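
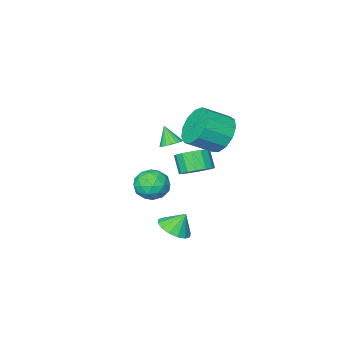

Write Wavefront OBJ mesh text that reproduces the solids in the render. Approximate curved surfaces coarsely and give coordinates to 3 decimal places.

v -1.488 0.964 0.908
v -0.781 0.56 0.748
v -0.945 -0.068 1.612
v -1.652 0.336 1.772
v -0.668 0.885 1.006
v -0.831 0.257 1.869
v -0.774 1.231 1.238
v -0.938 0.602 2.101
v -1.072 1.505 1.381
v -1.236 0.877 2.244
v -1.482 1.635 1.398
v -1.645 1.006 2.261
v -1.893 1.584 1.283
v -2.056 0.956 2.146
v -2.195 1.368 1.068
v -2.359 0.74 1.932
v -2.309 1.043 0.811
v -2.472 0.415 1.674
v -2.202 0.698 0.579
v -2.366 0.069 1.442
v -1.904 0.423 0.436
v -2.068 -0.205 1.299
v -1.495 0.294 0.419
v -1.658 -0.335 1.282
v -1.084 0.344 0.534
v -1.247 -0.284 1.397
v 0.48 1.597 0.64
v 1.233 1.386 0.207
v 0.867 0.734 1.733
v 1.62 0.523 1.3
v 1.508 1.348 1.626
v 1.268 1.881 0.95
v 0.832 0.239 0.99
v 0.592 0.772 0.314
v 1.45 0.547 0.423
v 1.868 1.232 0.816
v 0.232 0.888 1.124
v 0.65 1.573 1.517
v 0.822 1.568 0.327
v 1.278 0.552 1.613
v 1.212 1.037 1.804
v 1.654 0.913 1.55
v 0.843 1.858 0.764
v 1.286 1.735 0.51
v 1.448 1.712 1.344
v 0.814 0.385 1.43
v 1.257 0.262 1.176
v 0.446 1.207 0.39
v 0.888 1.083 0.136
v 0.652 0.408 0.596
v 1.393 0.95 0.2
v 1.62 0.443 0.843
v 1.157 0.276 0.66
v 1.016 0.589 0.263
v 1.638 1.353 0.431
v 1.866 0.845 1.074
v 1.8 1.33 1.265
v 1.659 1.644 0.868
v 1.766 0.86 0.558
v 0.234 1.275 0.866
v 0.462 0.767 1.509
v 0.441 0.476 1.072
v 0.3 0.79 0.675
v 0.48 1.677 1.097
v 0.707 1.17 1.74
v 1.084 1.531 1.677
v 0.943 1.844 1.28
v 0.334 1.26 1.382
v -1.337 -0.845 1.875
v -0.762 -0.772 1.912
v -1.323 -1.415 2.805
v -0.854 -0.567 2.039
v -1.042 -0.417 2.134
v -1.288 -0.352 2.177
v -1.543 -0.384 2.161
v -1.758 -0.508 2.088
v -1.889 -0.698 1.973
v -1.911 -0.918 1.839
v -1.819 -1.123 1.712
v -1.631 -1.273 1.617
v -1.385 -1.338 1.574
v -1.13 -1.306 1.59
v -0.915 -1.182 1.663
v -0.784 -0.992 1.778
v -2.233 1.848 3.501
v -1.641 1.887 2.598
v -0.455 1.432 3.357
v -1.047 1.392 4.259
v -1.596 2.436 2.857
v -0.409 1.981 3.616
v -1.753 2.798 3.32
v -0.567 2.343 4.079
v -2.063 2.858 3.84
v -0.876 2.403 4.599
v -2.426 2.598 4.253
v -1.24 2.143 5.012
v -2.729 2.099 4.426
v -1.543 1.644 5.185
v -2.874 1.521 4.306
v -1.688 1.066 5.065
v -2.816 1.046 3.93
v -1.629 0.591 4.689
v -2.572 0.826 3.418
v -1.386 0.37 4.177
v -2.221 0.93 2.932
v -1.035 0.475 3.69
v -1.874 1.325 2.626
v -0.688 0.87 3.385
v 0.226 1.616 -1.932
v 0.888 2.144 -1.731
v -0.246 1.864 -1.028
v 0.596 2.403 -1.955
v 0.205 2.452 -2.173
v -0.181 2.276 -2.326
v -0.457 1.924 -2.374
v -0.551 1.489 -2.303
v -0.436 1.088 -2.133
v -0.144 0.829 -1.909
v 0.248 0.78 -1.691
v 0.633 0.955 -1.538
v 0.91 1.308 -1.491
v 1.003 1.743 -1.561
f 2 1 5
f 2 5 3
f 3 5 6
f 3 6 4
f 5 1 7
f 5 7 6
f 6 7 8
f 6 8 4
f 7 1 9
f 7 9 8
f 8 9 10
f 8 10 4
f 9 1 11
f 9 11 10
f 10 11 12
f 10 12 4
f 11 1 13
f 11 13 12
f 12 13 14
f 12 14 4
f 13 1 15
f 13 15 14
f 14 15 16
f 14 16 4
f 15 1 17
f 15 17 16
f 16 17 18
f 16 18 4
f 17 1 19
f 17 19 18
f 18 19 20
f 18 20 4
f 19 1 21
f 19 21 20
f 20 21 22
f 20 22 4
f 21 1 23
f 21 23 22
f 22 23 24
f 22 24 4
f 23 1 25
f 23 25 24
f 24 25 26
f 24 26 4
f 25 1 2
f 25 2 26
f 26 2 3
f 26 3 4
f 27 64 43
f 64 38 67
f 43 67 32
f 64 67 43
f 27 43 39
f 43 32 44
f 39 44 28
f 43 44 39
f 27 39 48
f 39 28 49
f 48 49 34
f 39 49 48
f 27 48 60
f 48 34 63
f 60 63 37
f 48 63 60
f 27 60 64
f 60 37 68
f 64 68 38
f 60 68 64
f 28 44 55
f 44 32 58
f 55 58 36
f 44 58 55
f 32 67 45
f 67 38 66
f 45 66 31
f 67 66 45
f 38 68 65
f 68 37 61
f 65 61 29
f 68 61 65
f 37 63 62
f 63 34 50
f 62 50 33
f 63 50 62
f 34 49 54
f 49 28 51
f 54 51 35
f 49 51 54
f 30 56 42
f 56 36 57
f 42 57 31
f 56 57 42
f 30 42 40
f 42 31 41
f 40 41 29
f 42 41 40
f 30 40 47
f 40 29 46
f 47 46 33
f 40 46 47
f 30 47 52
f 47 33 53
f 52 53 35
f 47 53 52
f 30 52 56
f 52 35 59
f 56 59 36
f 52 59 56
f 31 57 45
f 57 36 58
f 45 58 32
f 57 58 45
f 29 41 65
f 41 31 66
f 65 66 38
f 41 66 65
f 33 46 62
f 46 29 61
f 62 61 37
f 46 61 62
f 35 53 54
f 53 33 50
f 54 50 34
f 53 50 54
f 36 59 55
f 59 35 51
f 55 51 28
f 59 51 55
f 70 69 72
f 70 72 71
f 72 69 73
f 72 73 71
f 73 69 74
f 73 74 71
f 74 69 75
f 74 75 71
f 75 69 76
f 75 76 71
f 76 69 77
f 76 77 71
f 77 69 78
f 77 78 71
f 78 69 79
f 78 79 71
f 79 69 80
f 79 80 71
f 80 69 81
f 80 81 71
f 81 69 82
f 81 82 71
f 82 69 83
f 82 83 71
f 83 69 84
f 83 84 71
f 84 69 70
f 84 70 71
f 86 85 89
f 86 89 87
f 87 89 90
f 87 90 88
f 89 85 91
f 89 91 90
f 90 91 92
f 90 92 88
f 91 85 93
f 91 93 92
f 92 93 94
f 92 94 88
f 93 85 95
f 93 95 94
f 94 95 96
f 94 96 88
f 95 85 97
f 95 97 96
f 96 97 98
f 96 98 88
f 97 85 99
f 97 99 98
f 98 99 100
f 98 100 88
f 99 85 101
f 99 101 100
f 100 101 102
f 100 102 88
f 101 85 103
f 101 103 102
f 102 103 104
f 102 104 88
f 103 85 105
f 103 105 104
f 104 105 106
f 104 106 88
f 105 85 107
f 105 107 106
f 106 107 108
f 106 108 88
f 107 85 86
f 107 86 108
f 108 86 87
f 108 87 88
f 110 109 112
f 110 112 111
f 112 109 113
f 112 113 111
f 113 109 114
f 113 114 111
f 114 109 115
f 114 115 111
f 115 109 116
f 115 116 111
f 116 109 117
f 116 117 111
f 117 109 118
f 117 118 111
f 118 109 119
f 118 119 111
f 119 109 120
f 119 120 111
f 120 109 121
f 120 121 111
f 121 109 122
f 121 122 111
f 122 109 110
f 122 110 111



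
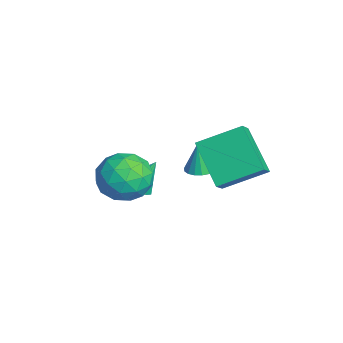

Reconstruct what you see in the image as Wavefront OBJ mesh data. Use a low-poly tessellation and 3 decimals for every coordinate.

v -3.398 0.734 -3.905
v -2.771 0.982 -3.992
v -3.542 1.506 -2.735
v -3.04 1.235 -4.192
v -3.446 1.297 -4.283
v -3.833 1.144 -4.229
v -4.054 0.834 -4.052
v -4.025 0.485 -3.818
v -3.756 0.232 -3.618
v -3.351 0.17 -3.527
v -2.963 0.324 -3.581
v -2.742 0.634 -3.759
v -1.248 2.817 -0.372
v -0.698 2.493 0.158
v -1.075 4.489 0.469
v -0.525 4.166 1
v 0.305 3.314 -1.68
v 0.855 2.991 -1.149
v 0.478 4.987 -0.838
v 1.028 4.663 -0.308
v -2.48 3.04 -2.508
v -1.934 2.688 -2.481
v -2.62 2.92 -1.232
v -1.838 2.959 -2.445
v -1.869 3.245 -2.422
v -2.021 3.491 -2.416
v -2.265 3.648 -2.428
v -2.55 3.684 -2.456
v -2.822 3.592 -2.494
v -3.026 3.391 -2.536
v -3.122 3.12 -2.571
v -3.09 2.834 -2.595
v -2.938 2.588 -2.601
v -2.695 2.432 -2.589
v -2.409 2.395 -2.561
v -2.138 2.487 -2.522
v -1.657 0.216 -1.235
v -0.826 0.809 -0.738
v -0.414 -0.949 -1.922
v 0.417 -0.356 -1.425
v -0.311 -0.954 -0.791
v -1.08 -0.233 -0.366
v -0.16 0.093 -2.294
v -0.929 0.814 -1.869
v 0.099 0.733 -1.392
v 0.006 0.086 -0.464
v -1.246 -0.226 -2.196
v -1.339 -0.873 -1.268
v -1.351 0.615 -0.926
v 0.111 -0.755 -1.734
v -0.318 -1.106 -1.361
v 0.171 -0.758 -1.069
v -1.5 0.002 -0.708
v -1.011 0.351 -0.416
v -0.709 -0.685 -0.447
v -0.229 -0.491 -2.244
v 0.26 -0.142 -1.952
v -1.411 0.618 -1.591
v -0.922 0.966 -1.299
v -0.531 0.545 -2.213
v -0.318 0.919 -1.019
v 0.412 0.234 -1.422
v 0.073 0.498 -1.933
v -0.379 0.922 -1.683
v -0.373 0.539 -0.473
v 0.357 -0.146 -0.877
v -0.071 -0.497 -0.504
v -0.522 -0.074 -0.254
v 0.17 0.494 -0.857
v -1.597 0.006 -1.783
v -0.867 -0.679 -2.187
v -0.718 -0.066 -2.406
v -1.169 0.357 -2.156
v -1.652 -0.374 -1.238
v -0.922 -1.059 -1.641
v -0.861 -1.062 -0.977
v -1.313 -0.638 -0.727
v -1.41 -0.634 -1.803
f 2 1 4
f 2 4 3
f 4 1 5
f 4 5 3
f 5 1 6
f 5 6 3
f 6 1 7
f 6 7 3
f 7 1 8
f 7 8 3
f 8 1 9
f 8 9 3
f 9 1 10
f 9 10 3
f 10 1 11
f 10 11 3
f 11 1 12
f 11 12 3
f 12 1 2
f 12 2 3
f 14 16 13
f 17 14 13
f 13 16 15
f 15 17 13
f 14 20 16
f 18 14 17
f 18 20 14
f 16 20 15
f 19 17 15
f 15 20 19
f 19 18 17
f 20 18 19
f 22 21 24
f 22 24 23
f 24 21 25
f 24 25 23
f 25 21 26
f 25 26 23
f 26 21 27
f 26 27 23
f 27 21 28
f 27 28 23
f 28 21 29
f 28 29 23
f 29 21 30
f 29 30 23
f 30 21 31
f 30 31 23
f 31 21 32
f 31 32 23
f 32 21 33
f 32 33 23
f 33 21 34
f 33 34 23
f 34 21 35
f 34 35 23
f 35 21 36
f 35 36 23
f 36 21 22
f 36 22 23
f 37 74 53
f 74 48 77
f 53 77 42
f 74 77 53
f 37 53 49
f 53 42 54
f 49 54 38
f 53 54 49
f 37 49 58
f 49 38 59
f 58 59 44
f 49 59 58
f 37 58 70
f 58 44 73
f 70 73 47
f 58 73 70
f 37 70 74
f 70 47 78
f 74 78 48
f 70 78 74
f 38 54 65
f 54 42 68
f 65 68 46
f 54 68 65
f 42 77 55
f 77 48 76
f 55 76 41
f 77 76 55
f 48 78 75
f 78 47 71
f 75 71 39
f 78 71 75
f 47 73 72
f 73 44 60
f 72 60 43
f 73 60 72
f 44 59 64
f 59 38 61
f 64 61 45
f 59 61 64
f 40 66 52
f 66 46 67
f 52 67 41
f 66 67 52
f 40 52 50
f 52 41 51
f 50 51 39
f 52 51 50
f 40 50 57
f 50 39 56
f 57 56 43
f 50 56 57
f 40 57 62
f 57 43 63
f 62 63 45
f 57 63 62
f 40 62 66
f 62 45 69
f 66 69 46
f 62 69 66
f 41 67 55
f 67 46 68
f 55 68 42
f 67 68 55
f 39 51 75
f 51 41 76
f 75 76 48
f 51 76 75
f 43 56 72
f 56 39 71
f 72 71 47
f 56 71 72
f 45 63 64
f 63 43 60
f 64 60 44
f 63 60 64
f 46 69 65
f 69 45 61
f 65 61 38
f 69 61 65



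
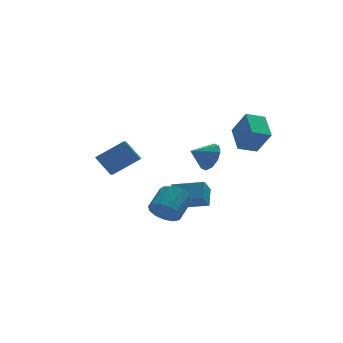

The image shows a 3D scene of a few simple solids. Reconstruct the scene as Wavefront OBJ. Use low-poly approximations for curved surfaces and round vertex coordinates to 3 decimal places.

v -4.99 -0.571 1.206
v -3.25 -0.579 2.327
v -4.586 0.62 0.589
v -2.847 0.611 1.711
v -4.273 -1.391 0.089
v -2.534 -1.4 1.211
v -3.87 -0.201 -0.527
v -2.13 -0.209 0.594
v 0.063 1.523 -4.114
v 0.454 2.622 -3.287
v 0.604 2.058 -5.08
v 0.995 3.157 -4.253
v 1.885 0.523 -3.647
v 2.276 1.622 -2.82
v 2.426 1.058 -4.613
v 2.817 2.157 -3.786
v 2.559 1.432 -0.609
v 2.984 1.991 0.224
v 1.301 1.348 0.089
v 2.715 2.433 -0.207
v 2.386 2.492 -0.793
v 2.124 2.146 -1.307
v 2.027 1.527 -1.555
v 2.133 0.872 -1.442
v 2.402 0.43 -1.01
v 2.731 0.371 -0.425
v 2.993 0.717 0.09
v 3.09 1.336 0.338
v -0.783 -0.414 -4.033
v -0.231 -1.233 -3.596
v 0.774 -0.125 -2.789
v 0.223 0.694 -3.227
v 0.046 -1.101 -4.122
v 1.051 0.007 -3.315
v 0.059 -0.751 -4.619
v 1.065 0.357 -3.813
v -0.194 -0.294 -4.931
v 0.811 0.814 -4.124
v -0.635 0.125 -4.958
v 0.371 1.233 -4.151
v -1.122 0.373 -4.691
v -0.117 1.481 -3.884
v -1.502 0.371 -4.215
v -0.496 1.479 -3.408
v -1.653 0.12 -3.682
v -0.648 1.228 -2.875
v -1.528 -0.301 -3.26
v -0.523 0.808 -2.453
v -1.166 -0.757 -3.084
v -0.161 0.351 -2.277
v -0.683 -1.105 -3.209
v 0.322 0.003 -2.402
v 3.02 -2.742 1.944
v 3.64 -3.511 3.543
v 3.146 -1.069 2.7
v 3.766 -1.838 4.299
v 4.234 -2.642 1.521
v 4.854 -3.411 3.12
v 4.36 -0.969 2.277
v 4.98 -1.738 3.876
f 2 4 1
f 5 2 1
f 1 4 3
f 3 5 1
f 2 8 4
f 6 2 5
f 6 8 2
f 4 8 3
f 7 5 3
f 3 8 7
f 7 6 5
f 8 6 7
f 10 12 9
f 13 10 9
f 9 12 11
f 11 13 9
f 10 16 12
f 14 10 13
f 14 16 10
f 12 16 11
f 15 13 11
f 11 16 15
f 15 14 13
f 16 14 15
f 18 17 20
f 18 20 19
f 20 17 21
f 20 21 19
f 21 17 22
f 21 22 19
f 22 17 23
f 22 23 19
f 23 17 24
f 23 24 19
f 24 17 25
f 24 25 19
f 25 17 26
f 25 26 19
f 26 17 27
f 26 27 19
f 27 17 28
f 27 28 19
f 28 17 18
f 28 18 19
f 30 29 33
f 30 33 31
f 31 33 34
f 31 34 32
f 33 29 35
f 33 35 34
f 34 35 36
f 34 36 32
f 35 29 37
f 35 37 36
f 36 37 38
f 36 38 32
f 37 29 39
f 37 39 38
f 38 39 40
f 38 40 32
f 39 29 41
f 39 41 40
f 40 41 42
f 40 42 32
f 41 29 43
f 41 43 42
f 42 43 44
f 42 44 32
f 43 29 45
f 43 45 44
f 44 45 46
f 44 46 32
f 45 29 47
f 45 47 46
f 46 47 48
f 46 48 32
f 47 29 49
f 47 49 48
f 48 49 50
f 48 50 32
f 49 29 51
f 49 51 50
f 50 51 52
f 50 52 32
f 51 29 30
f 51 30 52
f 52 30 31
f 52 31 32
f 54 56 53
f 57 54 53
f 53 56 55
f 55 57 53
f 54 60 56
f 58 54 57
f 58 60 54
f 56 60 55
f 59 57 55
f 55 60 59
f 59 58 57
f 60 58 59



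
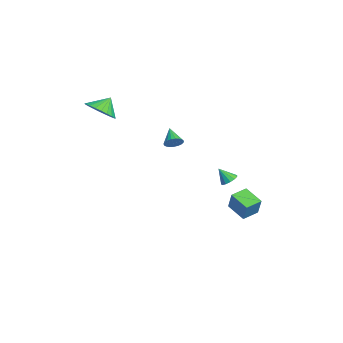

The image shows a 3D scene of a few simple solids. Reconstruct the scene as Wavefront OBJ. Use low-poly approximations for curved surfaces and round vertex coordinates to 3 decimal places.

v -0.028 2.841 -4.074
v 0.545 2.921 -2.821
v -0.562 3.821 -3.892
v 0.012 3.901 -2.64
v 1.068 3.539 -4.62
v 1.642 3.619 -3.368
v 0.535 4.519 -4.439
v 1.108 4.599 -3.186
v -1.463 -0.197 0.79
v -1.177 0.096 1.243
v -2.517 -0.283 1.51
v -1.281 0.288 1.113
v -1.417 0.395 0.927
v -1.56 0.401 0.718
v -1.687 0.303 0.521
v -1.774 0.118 0.371
v -1.808 -0.121 0.293
v -1.782 -0.373 0.301
v -1.701 -0.595 0.393
v -1.579 -0.748 0.554
v -1.436 -0.806 0.756
v -1.298 -0.758 0.964
v -1.189 -0.614 1.141
v -1.127 -0.397 1.258
v -1.123 -0.146 1.294
v 4.087 2.097 0.326
v 4.358 1.66 0.105
v 3.833 1.523 1.154
v 4.569 1.817 0.279
v 4.628 2.063 0.467
v 4.515 2.32 0.611
v 4.266 2.506 0.664
v 3.96 2.563 0.61
v 3.695 2.472 0.465
v 3.554 2.262 0.276
v 3.583 2 0.103
v 3.771 1.768 0.001
v 4.06 1.642 0.001
v -3.539 -4.301 2.77
v -3.057 -4.956 3.496
v -3.941 -3.599 3.67
v -2.746 -4.676 3.418
v -2.556 -4.34 3.24
v -2.515 -3.997 2.992
v -2.63 -3.701 2.709
v -2.884 -3.496 2.436
v -3.237 -3.413 2.214
v -3.636 -3.466 2.076
v -4.02 -3.646 2.044
v -4.331 -3.925 2.123
v -4.521 -4.262 2.3
v -4.562 -4.604 2.548
v -4.447 -4.901 2.831
v -4.193 -5.106 3.104
v -3.84 -5.188 3.327
v -3.441 -5.135 3.464
f 2 4 1
f 5 2 1
f 1 4 3
f 3 5 1
f 2 8 4
f 6 2 5
f 6 8 2
f 4 8 3
f 7 5 3
f 3 8 7
f 7 6 5
f 8 6 7
f 10 9 12
f 10 12 11
f 12 9 13
f 12 13 11
f 13 9 14
f 13 14 11
f 14 9 15
f 14 15 11
f 15 9 16
f 15 16 11
f 16 9 17
f 16 17 11
f 17 9 18
f 17 18 11
f 18 9 19
f 18 19 11
f 19 9 20
f 19 20 11
f 20 9 21
f 20 21 11
f 21 9 22
f 21 22 11
f 22 9 23
f 22 23 11
f 23 9 24
f 23 24 11
f 24 9 25
f 24 25 11
f 25 9 10
f 25 10 11
f 27 26 29
f 27 29 28
f 29 26 30
f 29 30 28
f 30 26 31
f 30 31 28
f 31 26 32
f 31 32 28
f 32 26 33
f 32 33 28
f 33 26 34
f 33 34 28
f 34 26 35
f 34 35 28
f 35 26 36
f 35 36 28
f 36 26 37
f 36 37 28
f 37 26 38
f 37 38 28
f 38 26 27
f 38 27 28
f 40 39 42
f 40 42 41
f 42 39 43
f 42 43 41
f 43 39 44
f 43 44 41
f 44 39 45
f 44 45 41
f 45 39 46
f 45 46 41
f 46 39 47
f 46 47 41
f 47 39 48
f 47 48 41
f 48 39 49
f 48 49 41
f 49 39 50
f 49 50 41
f 50 39 51
f 50 51 41
f 51 39 52
f 51 52 41
f 52 39 53
f 52 53 41
f 53 39 54
f 53 54 41
f 54 39 55
f 54 55 41
f 55 39 56
f 55 56 41
f 56 39 40
f 56 40 41



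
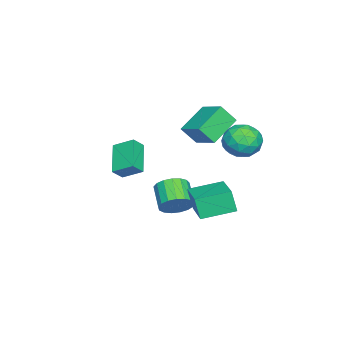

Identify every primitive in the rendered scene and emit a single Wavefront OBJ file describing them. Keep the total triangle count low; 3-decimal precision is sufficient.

v -3.275 -4.584 -0.079
v -2.686 -4.971 0.602
v -3.265 -3.328 0.625
v -2.676 -3.715 1.307
v -1.564 -3.965 -1.207
v -0.975 -4.352 -0.525
v -1.554 -2.709 -0.502
v -0.965 -3.096 0.179
v 0.846 3.108 -0.311
v 0.727 2.739 1.044
v 2.686 4.167 0.138
v 2.568 3.797 1.493
v 1.892 1.443 -0.673
v 1.774 1.073 0.682
v 3.733 2.501 -0.224
v 3.614 2.132 1.131
v -3.212 3.433 1.802
v -2.567 2.454 2.207
v -4.793 2.246 1.453
v -4.148 1.267 1.858
v -4.5 2.151 2.655
v -3.523 2.884 2.87
v -3.837 1.816 0.79
v -2.86 2.549 1.005
v -2.953 1.454 1.582
v -3.363 1.662 2.734
v -3.997 3.038 0.926
v -4.407 3.246 2.078
v -2.751 3.048 2.035
v -4.609 1.652 1.625
v -4.816 2.172 2.093
v -4.437 1.596 2.331
v -3.313 3.301 2.425
v -2.933 2.725 2.663
v -4.07 2.547 2.926
v -4.427 1.975 0.997
v -4.047 1.399 1.235
v -2.923 3.104 1.329
v -2.544 2.528 1.567
v -3.29 2.153 0.734
v -2.598 1.885 1.906
v -3.528 1.187 1.701
v -3.345 1.509 1.073
v -2.771 1.941 1.199
v -2.839 2.006 2.583
v -3.769 1.309 2.378
v -3.976 1.828 2.846
v -3.401 2.259 2.973
v -3.066 1.419 2.216
v -3.591 3.391 1.282
v -4.521 2.694 1.077
v -3.959 2.441 0.687
v -3.384 2.872 0.814
v -3.832 3.513 1.959
v -4.762 2.815 1.754
v -4.589 2.759 2.461
v -4.015 3.191 2.587
v -4.294 3.281 1.444
v -3.655 0.939 3.209
v -3.33 0.145 4.29
v -2.7 2.32 3.938
v -2.376 1.526 5.018
v -1.924 0.274 2.202
v -1.6 -0.52 3.282
v -0.97 1.655 2.93
v -0.645 0.861 4.011
v -0.823 -0.487 -2.419
v -0.272 -1.344 -2.378
v -1.466 -2.071 -1.54
v -2.017 -1.213 -1.581
v -0.139 -1.1 -1.977
v -1.333 -1.827 -1.139
v -0.162 -0.716 -1.677
v -1.356 -1.443 -0.839
v -0.337 -0.279 -1.547
v -1.531 -1.006 -0.708
v -0.623 0.11 -1.617
v -1.817 -0.616 -0.778
v -0.955 0.363 -1.87
v -2.149 -0.364 -1.032
v -1.256 0.421 -2.25
v -2.45 -0.306 -1.411
v -1.459 0.271 -2.668
v -2.653 -0.456 -1.829
v -1.516 -0.052 -3.029
v -2.71 -0.779 -2.191
v -1.414 -0.475 -3.251
v -2.608 -1.202 -2.412
v -1.177 -0.901 -3.282
v -2.371 -1.628 -2.443
v -0.858 -1.232 -3.115
v -2.052 -1.958 -2.277
v -0.532 -1.392 -2.789
v -1.726 -2.118 -1.951
f 2 4 1
f 5 2 1
f 1 4 3
f 3 5 1
f 2 8 4
f 6 2 5
f 6 8 2
f 4 8 3
f 7 5 3
f 3 8 7
f 7 6 5
f 8 6 7
f 10 12 9
f 13 10 9
f 9 12 11
f 11 13 9
f 10 16 12
f 14 10 13
f 14 16 10
f 12 16 11
f 15 13 11
f 11 16 15
f 15 14 13
f 16 14 15
f 17 54 33
f 54 28 57
f 33 57 22
f 54 57 33
f 17 33 29
f 33 22 34
f 29 34 18
f 33 34 29
f 17 29 38
f 29 18 39
f 38 39 24
f 29 39 38
f 17 38 50
f 38 24 53
f 50 53 27
f 38 53 50
f 17 50 54
f 50 27 58
f 54 58 28
f 50 58 54
f 18 34 45
f 34 22 48
f 45 48 26
f 34 48 45
f 22 57 35
f 57 28 56
f 35 56 21
f 57 56 35
f 28 58 55
f 58 27 51
f 55 51 19
f 58 51 55
f 27 53 52
f 53 24 40
f 52 40 23
f 53 40 52
f 24 39 44
f 39 18 41
f 44 41 25
f 39 41 44
f 20 46 32
f 46 26 47
f 32 47 21
f 46 47 32
f 20 32 30
f 32 21 31
f 30 31 19
f 32 31 30
f 20 30 37
f 30 19 36
f 37 36 23
f 30 36 37
f 20 37 42
f 37 23 43
f 42 43 25
f 37 43 42
f 20 42 46
f 42 25 49
f 46 49 26
f 42 49 46
f 21 47 35
f 47 26 48
f 35 48 22
f 47 48 35
f 19 31 55
f 31 21 56
f 55 56 28
f 31 56 55
f 23 36 52
f 36 19 51
f 52 51 27
f 36 51 52
f 25 43 44
f 43 23 40
f 44 40 24
f 43 40 44
f 26 49 45
f 49 25 41
f 45 41 18
f 49 41 45
f 60 62 59
f 63 60 59
f 59 62 61
f 61 63 59
f 60 66 62
f 64 60 63
f 64 66 60
f 62 66 61
f 65 63 61
f 61 66 65
f 65 64 63
f 66 64 65
f 68 67 71
f 68 71 69
f 69 71 72
f 69 72 70
f 71 67 73
f 71 73 72
f 72 73 74
f 72 74 70
f 73 67 75
f 73 75 74
f 74 75 76
f 74 76 70
f 75 67 77
f 75 77 76
f 76 77 78
f 76 78 70
f 77 67 79
f 77 79 78
f 78 79 80
f 78 80 70
f 79 67 81
f 79 81 80
f 80 81 82
f 80 82 70
f 81 67 83
f 81 83 82
f 82 83 84
f 82 84 70
f 83 67 85
f 83 85 84
f 84 85 86
f 84 86 70
f 85 67 87
f 85 87 86
f 86 87 88
f 86 88 70
f 87 67 89
f 87 89 88
f 88 89 90
f 88 90 70
f 89 67 91
f 89 91 90
f 90 91 92
f 90 92 70
f 91 67 93
f 91 93 92
f 92 93 94
f 92 94 70
f 93 67 68
f 93 68 94
f 94 68 69
f 94 69 70



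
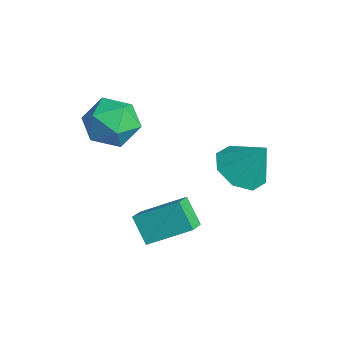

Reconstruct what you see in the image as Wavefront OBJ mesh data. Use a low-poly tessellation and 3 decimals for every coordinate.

v 1.95 2.925 0.435
v 2.673 2.251 0.386
v 2.57 3.495 1.725
v 2.848 2.891 0.019
v 2.497 3.551 -0.104
v 1.826 3.845 0.089
v 1.227 3.6 0.485
v 1.052 2.96 0.851
v 1.403 2.3 0.974
v 2.075 2.006 0.781
v 1.092 -0.528 -1.473
v 1.768 0.815 -0.658
v 0.509 0.025 -1.9
v 1.185 1.368 -1.084
v 1.855 -0.388 -2.336
v 2.531 0.955 -1.52
v 1.272 0.165 -2.762
v 1.948 1.508 -1.947
v -1.821 -0.146 1.555
v -1.012 0.35 1.078
v -0.708 -1.07 2.482
v 0.101 -0.574 2.005
v -0.525 -0.042 2.678
v -1.213 0.529 2.105
v -0.507 -1.249 1.455
v -1.195 -0.678 0.882
v -0.2 -0.332 1.016
v -0.211 0.414 1.772
v -1.509 -1.134 1.788
v -1.52 -0.388 2.544
f 2 1 4
f 2 4 3
f 4 1 5
f 4 5 3
f 5 1 6
f 5 6 3
f 6 1 7
f 6 7 3
f 7 1 8
f 7 8 3
f 8 1 9
f 8 9 3
f 9 1 10
f 9 10 3
f 10 1 2
f 10 2 3
f 12 14 11
f 15 12 11
f 11 14 13
f 13 15 11
f 12 18 14
f 16 12 15
f 16 18 12
f 14 18 13
f 17 15 13
f 13 18 17
f 17 16 15
f 18 16 17
f 19 30 24
f 19 24 20
f 19 20 26
f 19 26 29
f 19 29 30
f 20 24 28
f 24 30 23
f 30 29 21
f 29 26 25
f 26 20 27
f 22 28 23
f 22 23 21
f 22 21 25
f 22 25 27
f 22 27 28
f 23 28 24
f 21 23 30
f 25 21 29
f 27 25 26
f 28 27 20



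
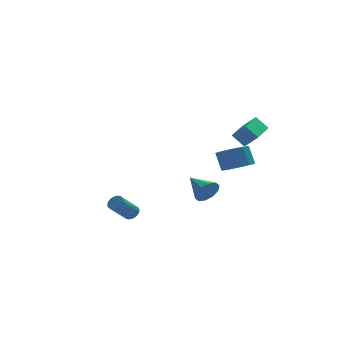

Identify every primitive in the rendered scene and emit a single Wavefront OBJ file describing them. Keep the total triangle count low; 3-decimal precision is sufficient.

v 2.938 2.965 -3.692
v 3.441 2.904 -2.96
v 2.302 4.495 -3.128
v 3.732 3.168 -3.346
v 3.72 3.353 -3.863
v 3.409 3.391 -4.315
v 2.918 3.266 -4.53
v 2.435 3.026 -4.424
v 2.143 2.763 -4.038
v 2.156 2.577 -3.521
v 2.467 2.539 -3.069
v 2.958 2.664 -2.855
v -2.958 -2.578 -1.988
v -2.57 -2.588 -1.643
v -3.573 -3.011 -0.526
v -3.962 -3.002 -0.872
v -2.633 -2.395 -1.626
v -3.636 -2.819 -0.51
v -2.745 -2.231 -1.665
v -3.749 -2.655 -0.549
v -2.89 -2.119 -1.753
v -3.894 -2.543 -0.636
v -3.045 -2.078 -1.877
v -4.049 -2.501 -0.76
v -3.187 -2.112 -2.018
v -4.191 -2.536 -0.901
v -3.294 -2.218 -2.154
v -4.298 -2.641 -1.037
v -3.35 -2.378 -2.265
v -4.354 -2.802 -1.148
v -3.347 -2.569 -2.334
v -4.35 -2.992 -1.217
v -3.284 -2.761 -2.35
v -4.287 -3.185 -1.234
v -3.171 -2.925 -2.311
v -4.175 -3.349 -1.195
v -3.026 -3.037 -2.224
v -4.03 -3.461 -1.107
v -2.871 -3.079 -2.1
v -3.875 -3.502 -0.983
v -2.729 -3.044 -1.959
v -3.733 -3.468 -0.842
v -2.622 -2.939 -1.823
v -3.626 -3.362 -0.706
v -2.566 -2.778 -1.712
v -3.57 -3.202 -0.595
v 4.021 0.372 -0.615
v 4.619 1.102 -0.944
v 4.437 1.759 0.186
v 3.839 1.028 0.515
v 4.144 1.238 -1.099
v 3.963 1.895 0.032
v 3.636 1.142 -1.124
v 3.455 1.798 0.006
v 3.231 0.839 -1.013
v 3.05 1.496 0.117
v 3.038 0.411 -0.796
v 2.857 1.067 0.335
v 3.108 -0.028 -0.53
v 2.927 0.629 0.601
v 3.423 -0.359 -0.286
v 3.241 0.298 0.844
v 3.897 -0.495 -0.132
v 3.716 0.162 0.999
v 4.405 -0.398 -0.106
v 4.224 0.258 1.024
v 4.81 -0.096 -0.217
v 4.629 0.561 0.913
v 5.003 0.333 -0.435
v 4.822 0.989 0.696
v 4.933 0.771 -0.701
v 4.752 1.428 0.43
v 2.702 -2.616 3.302
v 3.36 -2.982 4.063
v 3.871 -0.817 3.158
v 4.528 -1.183 3.919
v 3.292 -3.057 2.581
v 3.949 -3.423 3.342
v 4.46 -1.258 2.437
v 5.118 -1.624 3.198
f 2 1 4
f 2 4 3
f 4 1 5
f 4 5 3
f 5 1 6
f 5 6 3
f 6 1 7
f 6 7 3
f 7 1 8
f 7 8 3
f 8 1 9
f 8 9 3
f 9 1 10
f 9 10 3
f 10 1 11
f 10 11 3
f 11 1 12
f 11 12 3
f 12 1 2
f 12 2 3
f 14 13 17
f 14 17 15
f 15 17 18
f 15 18 16
f 17 13 19
f 17 19 18
f 18 19 20
f 18 20 16
f 19 13 21
f 19 21 20
f 20 21 22
f 20 22 16
f 21 13 23
f 21 23 22
f 22 23 24
f 22 24 16
f 23 13 25
f 23 25 24
f 24 25 26
f 24 26 16
f 25 13 27
f 25 27 26
f 26 27 28
f 26 28 16
f 27 13 29
f 27 29 28
f 28 29 30
f 28 30 16
f 29 13 31
f 29 31 30
f 30 31 32
f 30 32 16
f 31 13 33
f 31 33 32
f 32 33 34
f 32 34 16
f 33 13 35
f 33 35 34
f 34 35 36
f 34 36 16
f 35 13 37
f 35 37 36
f 36 37 38
f 36 38 16
f 37 13 39
f 37 39 38
f 38 39 40
f 38 40 16
f 39 13 41
f 39 41 40
f 40 41 42
f 40 42 16
f 41 13 43
f 41 43 42
f 42 43 44
f 42 44 16
f 43 13 45
f 43 45 44
f 44 45 46
f 44 46 16
f 45 13 14
f 45 14 46
f 46 14 15
f 46 15 16
f 48 47 51
f 48 51 49
f 49 51 52
f 49 52 50
f 51 47 53
f 51 53 52
f 52 53 54
f 52 54 50
f 53 47 55
f 53 55 54
f 54 55 56
f 54 56 50
f 55 47 57
f 55 57 56
f 56 57 58
f 56 58 50
f 57 47 59
f 57 59 58
f 58 59 60
f 58 60 50
f 59 47 61
f 59 61 60
f 60 61 62
f 60 62 50
f 61 47 63
f 61 63 62
f 62 63 64
f 62 64 50
f 63 47 65
f 63 65 64
f 64 65 66
f 64 66 50
f 65 47 67
f 65 67 66
f 66 67 68
f 66 68 50
f 67 47 69
f 67 69 68
f 68 69 70
f 68 70 50
f 69 47 71
f 69 71 70
f 70 71 72
f 70 72 50
f 71 47 48
f 71 48 72
f 72 48 49
f 72 49 50
f 74 76 73
f 77 74 73
f 73 76 75
f 75 77 73
f 74 80 76
f 78 74 77
f 78 80 74
f 76 80 75
f 79 77 75
f 75 80 79
f 79 78 77
f 80 78 79



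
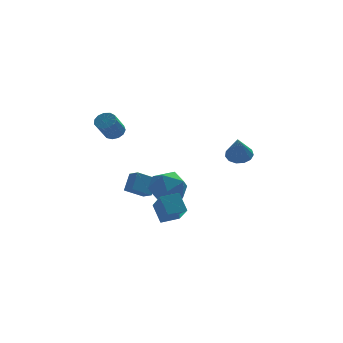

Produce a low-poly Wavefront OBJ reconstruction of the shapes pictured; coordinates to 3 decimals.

v -0.934 2.062 -3.212
v -0.527 2.725 -2.339
v -1.25 2.737 -3.578
v -0.843 3.4 -2.704
v 0.103 2.22 -3.816
v 0.51 2.883 -2.942
v -0.213 2.895 -4.181
v 0.194 3.558 -3.308
v 4.108 -0.354 -0.133
v 4.577 -0.864 -0.331
v 3.832 -1.146 1.253
v 4.79 -0.584 -0.128
v 4.787 -0.232 0.072
v 4.569 0.082 0.208
v 4.204 0.257 0.235
v 3.808 0.238 0.146
v 3.508 0.031 -0.032
v 3.399 -0.298 -0.242
v 3.514 -0.645 -0.418
v 3.819 -0.9 -0.503
v 4.215 -0.981 -0.47
v -0.237 -0.07 -1.43
v 0.834 -0.245 -1.132
v -0.074 -1.315 -2.748
v 0.997 -1.49 -2.45
v 0.163 -1.814 -1.768
v 0.062 -1.045 -0.953
v 0.698 -0.515 -2.927
v 0.597 0.254 -2.112
v 1.411 -0.52 -2.057
v 1.081 -1.323 -1.341
v -0.321 -0.237 -2.539
v -0.651 -1.04 -1.823
v -0.364 -4.772 -1.937
v -0.609 -4.016 -1.078
v -0.504 -3.589 -3.019
v -0.75 -2.833 -2.161
v 0.61 -4.567 -1.839
v 0.364 -3.811 -0.981
v 0.469 -3.384 -2.922
v 0.224 -2.628 -2.063
v -2.017 0.819 1.493
v -1.705 1.142 1.876
v -2.271 0.463 2.91
v -2.583 0.141 2.527
v -1.99 1.305 1.827
v -2.556 0.626 2.861
v -2.284 1.314 1.672
v -2.85 0.635 2.705
v -2.493 1.166 1.46
v -3.059 0.487 2.494
v -2.551 0.908 1.259
v -3.117 0.229 2.292
v -2.44 0.622 1.132
v -3.005 -0.057 2.166
v -2.194 0.398 1.12
v -2.76 -0.281 2.154
v -1.892 0.308 1.226
v -2.458 -0.37 2.26
v -1.63 0.381 1.417
v -2.195 -0.298 2.451
v -1.49 0.593 1.633
v -2.056 -0.086 2.666
v -1.519 0.877 1.804
v -2.084 0.198 2.837
f 2 4 1
f 5 2 1
f 1 4 3
f 3 5 1
f 2 8 4
f 6 2 5
f 6 8 2
f 4 8 3
f 7 5 3
f 3 8 7
f 7 6 5
f 8 6 7
f 10 9 12
f 10 12 11
f 12 9 13
f 12 13 11
f 13 9 14
f 13 14 11
f 14 9 15
f 14 15 11
f 15 9 16
f 15 16 11
f 16 9 17
f 16 17 11
f 17 9 18
f 17 18 11
f 18 9 19
f 18 19 11
f 19 9 20
f 19 20 11
f 20 9 21
f 20 21 11
f 21 9 10
f 21 10 11
f 22 33 27
f 22 27 23
f 22 23 29
f 22 29 32
f 22 32 33
f 23 27 31
f 27 33 26
f 33 32 24
f 32 29 28
f 29 23 30
f 25 31 26
f 25 26 24
f 25 24 28
f 25 28 30
f 25 30 31
f 26 31 27
f 24 26 33
f 28 24 32
f 30 28 29
f 31 30 23
f 35 37 34
f 38 35 34
f 34 37 36
f 36 38 34
f 35 41 37
f 39 35 38
f 39 41 35
f 37 41 36
f 40 38 36
f 36 41 40
f 40 39 38
f 41 39 40
f 43 42 46
f 43 46 44
f 44 46 47
f 44 47 45
f 46 42 48
f 46 48 47
f 47 48 49
f 47 49 45
f 48 42 50
f 48 50 49
f 49 50 51
f 49 51 45
f 50 42 52
f 50 52 51
f 51 52 53
f 51 53 45
f 52 42 54
f 52 54 53
f 53 54 55
f 53 55 45
f 54 42 56
f 54 56 55
f 55 56 57
f 55 57 45
f 56 42 58
f 56 58 57
f 57 58 59
f 57 59 45
f 58 42 60
f 58 60 59
f 59 60 61
f 59 61 45
f 60 42 62
f 60 62 61
f 61 62 63
f 61 63 45
f 62 42 64
f 62 64 63
f 63 64 65
f 63 65 45
f 64 42 43
f 64 43 65
f 65 43 44
f 65 44 45



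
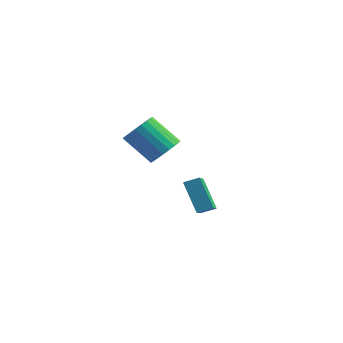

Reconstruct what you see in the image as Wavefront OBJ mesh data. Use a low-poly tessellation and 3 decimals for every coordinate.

v 0.539 -0.361 2.835
v 1.201 -0.224 3.599
v -0.378 -0.243 4.969
v -1.039 -0.379 4.205
v 1.114 0.152 3.504
v -0.465 0.133 4.874
v 0.939 0.45 3.307
v -0.639 0.432 4.677
v 0.704 0.625 3.038
v -0.875 0.607 4.408
v 0.443 0.65 2.738
v -1.135 0.631 4.108
v 0.197 0.521 2.453
v -1.381 0.502 3.823
v 0.003 0.258 2.226
v -1.575 0.239 3.596
v -0.109 -0.1 2.092
v -1.687 -0.118 3.462
v -0.122 -0.497 2.071
v -1.701 -0.516 3.441
v -0.035 -0.873 2.166
v -1.614 -0.892 3.536
v 0.139 -1.172 2.363
v -1.439 -1.19 3.733
v 0.375 -1.347 2.632
v -1.204 -1.365 4.002
v 0.635 -1.371 2.932
v -0.943 -1.39 4.302
v 0.881 -1.242 3.217
v -0.697 -1.261 4.587
v 1.075 -0.979 3.444
v -0.503 -0.998 4.814
v 1.187 -0.622 3.578
v -0.391 -0.64 4.948
v -0.394 3.934 -2.101
v 0.191 2.3 -0.955
v 0.332 4.409 -1.794
v 0.917 2.775 -0.648
v 0.743 3.225 -3.692
v 1.328 1.591 -2.546
v 1.469 3.7 -3.385
v 2.054 2.066 -2.239
f 2 1 5
f 2 5 3
f 3 5 6
f 3 6 4
f 5 1 7
f 5 7 6
f 6 7 8
f 6 8 4
f 7 1 9
f 7 9 8
f 8 9 10
f 8 10 4
f 9 1 11
f 9 11 10
f 10 11 12
f 10 12 4
f 11 1 13
f 11 13 12
f 12 13 14
f 12 14 4
f 13 1 15
f 13 15 14
f 14 15 16
f 14 16 4
f 15 1 17
f 15 17 16
f 16 17 18
f 16 18 4
f 17 1 19
f 17 19 18
f 18 19 20
f 18 20 4
f 19 1 21
f 19 21 20
f 20 21 22
f 20 22 4
f 21 1 23
f 21 23 22
f 22 23 24
f 22 24 4
f 23 1 25
f 23 25 24
f 24 25 26
f 24 26 4
f 25 1 27
f 25 27 26
f 26 27 28
f 26 28 4
f 27 1 29
f 27 29 28
f 28 29 30
f 28 30 4
f 29 1 31
f 29 31 30
f 30 31 32
f 30 32 4
f 31 1 33
f 31 33 32
f 32 33 34
f 32 34 4
f 33 1 2
f 33 2 34
f 34 2 3
f 34 3 4
f 36 38 35
f 39 36 35
f 35 38 37
f 37 39 35
f 36 42 38
f 40 36 39
f 40 42 36
f 38 42 37
f 41 39 37
f 37 42 41
f 41 40 39
f 42 40 41



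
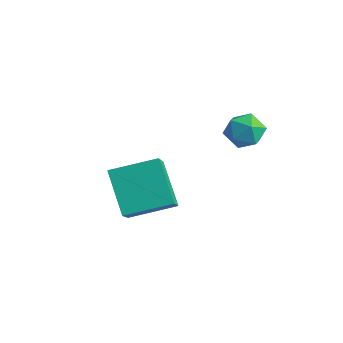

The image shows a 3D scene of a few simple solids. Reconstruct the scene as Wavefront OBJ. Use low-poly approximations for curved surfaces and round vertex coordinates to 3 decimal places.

v -0.672 -1.697 -4.555
v -2.069 -1.198 -3.097
v 0.395 -0.154 -4.062
v -1.002 0.345 -2.604
v 0.282 -2.765 -3.276
v -1.115 -2.266 -1.818
v 1.349 -1.222 -2.783
v -0.048 -0.723 -1.325
v 1.893 1.159 1.06
v 2.417 1.757 0.788
v 2.863 0.223 0.872
v 3.387 0.821 0.6
v 3.158 0.799 1.409
v 2.559 1.377 1.525
v 2.721 0.603 0.135
v 2.122 1.181 0.251
v 2.93 1.414 0.216
v 3.199 1.535 1.004
v 2.081 0.445 0.656
v 2.35 0.566 1.444
f 2 4 1
f 5 2 1
f 1 4 3
f 3 5 1
f 2 8 4
f 6 2 5
f 6 8 2
f 4 8 3
f 7 5 3
f 3 8 7
f 7 6 5
f 8 6 7
f 9 20 14
f 9 14 10
f 9 10 16
f 9 16 19
f 9 19 20
f 10 14 18
f 14 20 13
f 20 19 11
f 19 16 15
f 16 10 17
f 12 18 13
f 12 13 11
f 12 11 15
f 12 15 17
f 12 17 18
f 13 18 14
f 11 13 20
f 15 11 19
f 17 15 16
f 18 17 10



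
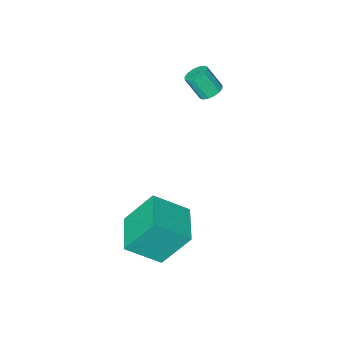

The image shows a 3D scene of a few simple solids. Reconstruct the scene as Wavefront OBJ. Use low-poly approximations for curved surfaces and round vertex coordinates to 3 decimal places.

v 3.195 -0.563 -4.702
v 4.424 -1.238 -3.707
v 2.259 0.051 -3.13
v 3.488 -0.624 -2.135
v 4.052 0.904 -4.765
v 5.281 0.229 -3.77
v 3.116 1.518 -3.193
v 4.345 0.843 -2.198
v -0.648 -3.016 0.266
v -0.169 -3.07 0.046
v 0.208 -3.579 0.994
v -0.272 -3.524 1.214
v -0.162 -2.827 0.173
v 0.215 -3.336 1.121
v -0.284 -2.635 0.326
v 0.093 -3.144 1.273
v -0.505 -2.544 0.462
v -0.128 -3.053 1.41
v -0.763 -2.58 0.546
v -0.386 -3.089 1.493
v -0.991 -2.732 0.554
v -0.614 -3.241 1.502
v -1.128 -2.961 0.486
v -0.751 -3.47 1.434
v -1.135 -3.204 0.359
v -0.758 -3.713 1.307
v -1.013 -3.396 0.207
v -0.636 -3.905 1.154
v -0.792 -3.487 0.07
v -0.415 -3.996 1.018
v -0.534 -3.451 -0.013
v -0.157 -3.96 0.934
v -0.306 -3.299 -0.022
v 0.071 -3.808 0.926
f 2 4 1
f 5 2 1
f 1 4 3
f 3 5 1
f 2 8 4
f 6 2 5
f 6 8 2
f 4 8 3
f 7 5 3
f 3 8 7
f 7 6 5
f 8 6 7
f 10 9 13
f 10 13 11
f 11 13 14
f 11 14 12
f 13 9 15
f 13 15 14
f 14 15 16
f 14 16 12
f 15 9 17
f 15 17 16
f 16 17 18
f 16 18 12
f 17 9 19
f 17 19 18
f 18 19 20
f 18 20 12
f 19 9 21
f 19 21 20
f 20 21 22
f 20 22 12
f 21 9 23
f 21 23 22
f 22 23 24
f 22 24 12
f 23 9 25
f 23 25 24
f 24 25 26
f 24 26 12
f 25 9 27
f 25 27 26
f 26 27 28
f 26 28 12
f 27 9 29
f 27 29 28
f 28 29 30
f 28 30 12
f 29 9 31
f 29 31 30
f 30 31 32
f 30 32 12
f 31 9 33
f 31 33 32
f 32 33 34
f 32 34 12
f 33 9 10
f 33 10 34
f 34 10 11
f 34 11 12



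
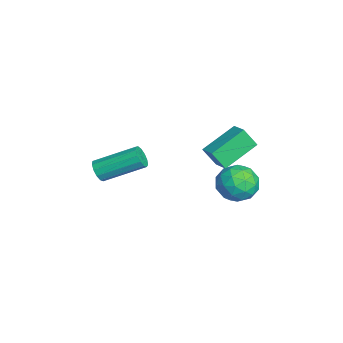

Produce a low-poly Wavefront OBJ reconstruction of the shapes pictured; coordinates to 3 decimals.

v -1.752 -4.431 0.561
v -1.317 -4.649 0.929
v -1.173 -2.706 1.907
v -1.608 -2.489 1.539
v -1.156 -4.522 0.653
v -1.012 -2.579 1.632
v -1.184 -4.366 0.348
v -1.04 -2.424 1.326
v -1.392 -4.231 0.111
v -1.248 -2.289 1.089
v -1.715 -4.16 0.016
v -1.571 -2.217 0.994
v -2.049 -4.174 0.094
v -1.905 -2.232 1.073
v -2.289 -4.271 0.321
v -2.145 -2.328 1.299
v -2.359 -4.418 0.624
v -2.215 -2.475 1.602
v -2.235 -4.57 0.906
v -2.091 -2.627 1.885
v -1.959 -4.677 1.08
v -1.815 -2.734 2.058
v -1.616 -4.707 1.088
v -1.472 -2.764 2.066
v -1.792 0.852 0.703
v -1.912 0.238 1.656
v -2.718 2.365 1.56
v -2.838 1.751 2.513
v -0.942 1.189 1.027
v -1.062 0.575 1.98
v -1.868 2.702 1.884
v -1.988 2.088 2.837
v -2.71 2.018 -1.124
v -2.049 2.819 -0.818
v -1.571 0.841 -0.502
v -0.91 1.642 -0.196
v -1.854 1.495 0.313
v -2.558 2.223 -0.071
v -1.062 1.437 -1.249
v -1.766 2.165 -1.633
v -1.03 2.46 -0.895
v -1.52 2.496 0.07
v -2.1 1.164 -1.39
v -2.59 1.2 -0.425
v -2.48 2.522 -1.026
v -1.14 1.138 -0.294
v -1.695 1.052 0.005
v -1.307 1.523 0.185
v -2.779 2.171 -0.587
v -2.39 2.642 -0.407
v -2.276 1.864 0.258
v -1.23 1.018 -0.913
v -0.841 1.489 -0.733
v -2.313 2.137 -1.505
v -1.925 2.608 -1.325
v -1.344 1.796 -1.578
v -1.492 2.782 -0.891
v -0.822 2.09 -0.526
v -0.912 1.97 -1.144
v -1.326 2.397 -1.37
v -1.78 2.803 -0.324
v -1.11 2.111 0.042
v -1.665 2.025 0.341
v -2.079 2.453 0.115
v -1.181 2.592 -0.369
v -2.51 1.549 -1.362
v -1.84 0.857 -0.996
v -1.541 1.207 -1.435
v -1.955 1.635 -1.661
v -2.798 1.57 -0.794
v -2.128 0.878 -0.429
v -2.294 1.263 0.05
v -2.708 1.69 -0.176
v -2.439 1.068 -0.951
f 2 1 5
f 2 5 3
f 3 5 6
f 3 6 4
f 5 1 7
f 5 7 6
f 6 7 8
f 6 8 4
f 7 1 9
f 7 9 8
f 8 9 10
f 8 10 4
f 9 1 11
f 9 11 10
f 10 11 12
f 10 12 4
f 11 1 13
f 11 13 12
f 12 13 14
f 12 14 4
f 13 1 15
f 13 15 14
f 14 15 16
f 14 16 4
f 15 1 17
f 15 17 16
f 16 17 18
f 16 18 4
f 17 1 19
f 17 19 18
f 18 19 20
f 18 20 4
f 19 1 21
f 19 21 20
f 20 21 22
f 20 22 4
f 21 1 23
f 21 23 22
f 22 23 24
f 22 24 4
f 23 1 2
f 23 2 24
f 24 2 3
f 24 3 4
f 26 28 25
f 29 26 25
f 25 28 27
f 27 29 25
f 26 32 28
f 30 26 29
f 30 32 26
f 28 32 27
f 31 29 27
f 27 32 31
f 31 30 29
f 32 30 31
f 33 70 49
f 70 44 73
f 49 73 38
f 70 73 49
f 33 49 45
f 49 38 50
f 45 50 34
f 49 50 45
f 33 45 54
f 45 34 55
f 54 55 40
f 45 55 54
f 33 54 66
f 54 40 69
f 66 69 43
f 54 69 66
f 33 66 70
f 66 43 74
f 70 74 44
f 66 74 70
f 34 50 61
f 50 38 64
f 61 64 42
f 50 64 61
f 38 73 51
f 73 44 72
f 51 72 37
f 73 72 51
f 44 74 71
f 74 43 67
f 71 67 35
f 74 67 71
f 43 69 68
f 69 40 56
f 68 56 39
f 69 56 68
f 40 55 60
f 55 34 57
f 60 57 41
f 55 57 60
f 36 62 48
f 62 42 63
f 48 63 37
f 62 63 48
f 36 48 46
f 48 37 47
f 46 47 35
f 48 47 46
f 36 46 53
f 46 35 52
f 53 52 39
f 46 52 53
f 36 53 58
f 53 39 59
f 58 59 41
f 53 59 58
f 36 58 62
f 58 41 65
f 62 65 42
f 58 65 62
f 37 63 51
f 63 42 64
f 51 64 38
f 63 64 51
f 35 47 71
f 47 37 72
f 71 72 44
f 47 72 71
f 39 52 68
f 52 35 67
f 68 67 43
f 52 67 68
f 41 59 60
f 59 39 56
f 60 56 40
f 59 56 60
f 42 65 61
f 65 41 57
f 61 57 34
f 65 57 61



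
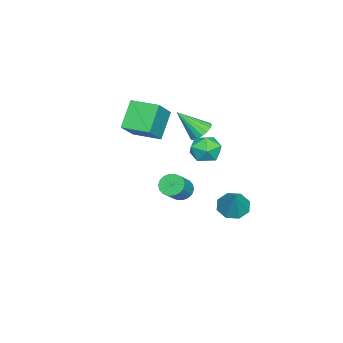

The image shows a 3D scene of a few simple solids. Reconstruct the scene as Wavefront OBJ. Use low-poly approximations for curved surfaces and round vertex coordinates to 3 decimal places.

v 2.629 0.24 -0.561
v 3.055 -0.116 -1.08
v 4.197 -0.296 -0.017
v 3.771 0.06 0.501
v 3.144 0.208 -1.12
v 4.285 0.028 -0.057
v 3.13 0.538 -1.049
v 4.272 0.358 0.014
v 3.017 0.81 -0.882
v 4.159 0.63 0.181
v 2.827 0.968 -0.651
v 3.969 0.788 0.412
v 2.598 0.983 -0.402
v 3.74 0.803 0.66
v 2.375 0.85 -0.185
v 3.517 0.67 0.877
v 2.203 0.596 -0.043
v 3.345 0.416 1.02
v 2.115 0.272 -0.003
v 3.256 0.092 1.06
v 2.128 -0.058 -0.074
v 3.27 -0.238 0.989
v 2.241 -0.33 -0.241
v 3.383 -0.51 0.822
v 2.431 -0.488 -0.472
v 3.573 -0.668 0.591
v 2.66 -0.503 -0.72
v 3.802 -0.683 0.342
v 2.883 -0.37 -0.937
v 4.025 -0.55 0.125
v 3.505 2.503 2.794
v 3.921 2.13 3.648
v 2.259 1.43 2.932
v 2.675 1.057 3.786
v 2.281 1.998 3.779
v 3.052 2.661 3.694
v 3.128 0.899 2.886
v 3.899 1.562 2.801
v 3.688 1.138 3.704
v 3.165 1.817 4.256
v 3.015 1.743 2.324
v 2.492 2.422 2.876
v -1.812 0.024 1.464
v -1.311 0.534 1.844
v -1.548 -1.364 2.976
v -1.66 0.623 1.987
v -2.044 0.575 2.01
v -2.375 0.401 1.908
v -2.577 0.14 1.704
v -2.604 -0.147 1.445
v -2.449 -0.395 1.19
v -2.149 -0.547 0.998
v -1.771 -0.568 0.913
v -1.403 -0.454 0.954
v -1.129 -0.23 1.111
v -1.011 0.053 1.35
v -1.077 0.328 1.614
v -2.597 -4.384 -0.064
v -4.006 -4.261 1.434
v -2.393 -2.576 -0.021
v -3.802 -2.453 1.477
v -1.098 -4.587 1.363
v -2.507 -4.464 2.861
v -0.894 -2.779 1.406
v -2.303 -2.656 2.904
v -2.12 1.907 -4.671
v -1.56 1.072 -4.841
v -1.06 2.293 -3.069
v -1.265 1.705 -5.189
v -1.47 2.457 -5.233
v -2.057 2.887 -4.949
v -2.68 2.742 -4.502
v -2.976 2.109 -4.154
v -2.77 1.357 -4.109
v -2.183 0.928 -4.394
f 2 1 5
f 2 5 3
f 3 5 6
f 3 6 4
f 5 1 7
f 5 7 6
f 6 7 8
f 6 8 4
f 7 1 9
f 7 9 8
f 8 9 10
f 8 10 4
f 9 1 11
f 9 11 10
f 10 11 12
f 10 12 4
f 11 1 13
f 11 13 12
f 12 13 14
f 12 14 4
f 13 1 15
f 13 15 14
f 14 15 16
f 14 16 4
f 15 1 17
f 15 17 16
f 16 17 18
f 16 18 4
f 17 1 19
f 17 19 18
f 18 19 20
f 18 20 4
f 19 1 21
f 19 21 20
f 20 21 22
f 20 22 4
f 21 1 23
f 21 23 22
f 22 23 24
f 22 24 4
f 23 1 25
f 23 25 24
f 24 25 26
f 24 26 4
f 25 1 27
f 25 27 26
f 26 27 28
f 26 28 4
f 27 1 29
f 27 29 28
f 28 29 30
f 28 30 4
f 29 1 2
f 29 2 30
f 30 2 3
f 30 3 4
f 31 42 36
f 31 36 32
f 31 32 38
f 31 38 41
f 31 41 42
f 32 36 40
f 36 42 35
f 42 41 33
f 41 38 37
f 38 32 39
f 34 40 35
f 34 35 33
f 34 33 37
f 34 37 39
f 34 39 40
f 35 40 36
f 33 35 42
f 37 33 41
f 39 37 38
f 40 39 32
f 44 43 46
f 44 46 45
f 46 43 47
f 46 47 45
f 47 43 48
f 47 48 45
f 48 43 49
f 48 49 45
f 49 43 50
f 49 50 45
f 50 43 51
f 50 51 45
f 51 43 52
f 51 52 45
f 52 43 53
f 52 53 45
f 53 43 54
f 53 54 45
f 54 43 55
f 54 55 45
f 55 43 56
f 55 56 45
f 56 43 57
f 56 57 45
f 57 43 44
f 57 44 45
f 59 61 58
f 62 59 58
f 58 61 60
f 60 62 58
f 59 65 61
f 63 59 62
f 63 65 59
f 61 65 60
f 64 62 60
f 60 65 64
f 64 63 62
f 65 63 64
f 67 66 69
f 67 69 68
f 69 66 70
f 69 70 68
f 70 66 71
f 70 71 68
f 71 66 72
f 71 72 68
f 72 66 73
f 72 73 68
f 73 66 74
f 73 74 68
f 74 66 75
f 74 75 68
f 75 66 67
f 75 67 68



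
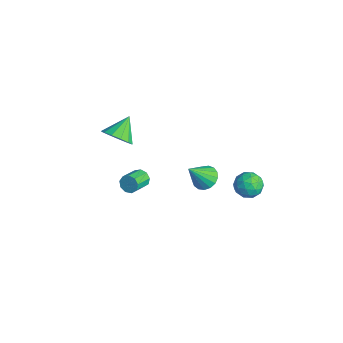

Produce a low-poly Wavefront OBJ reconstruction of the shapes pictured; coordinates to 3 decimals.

v -3.623 -1.677 -2.392
v -2.904 -1.063 -2.558
v -4.297 -0.643 -1.488
v -3.275 -0.97 -2.941
v -3.757 -1.102 -3.149
v -4.196 -1.416 -3.117
v -4.453 -1.813 -2.855
v -4.447 -2.167 -2.446
v -4.179 -2.365 -2.02
v -3.735 -2.345 -1.712
v -3.255 -2.112 -1.62
v -2.892 -1.742 -1.773
v -2.761 -1.35 -2.123
v 0.387 1.734 -3.621
v 0.747 1.188 -4.065
v 0.573 0.666 -2.159
v 1.03 1.406 -3.942
v 1.166 1.699 -3.745
v 1.124 2 -3.52
v 0.913 2.24 -3.318
v 0.581 2.364 -3.186
v 0.205 2.344 -3.153
v -0.129 2.184 -3.227
v -0.345 1.921 -3.392
v -0.394 1.615 -3.609
v -0.263 1.336 -3.829
v 0.016 1.149 -4.001
v 0.381 1.096 -4.086
v 3.354 2.898 -0.709
v 3.94 3.355 -1.103
v 3.36 2.005 -1.737
v 3.946 2.462 -2.131
v 4.14 2.048 -1.425
v 4.136 2.6 -0.79
v 3.164 2.76 -2.05
v 3.16 3.312 -1.415
v 3.822 3.27 -1.932
v 4.426 2.83 -1.545
v 2.874 2.53 -1.295
v 3.478 2.09 -0.908
v 3.646 3.205 -0.816
v 3.654 2.155 -2.024
v 3.768 1.912 -1.609
v 4.112 2.181 -1.84
v 3.762 2.761 -0.632
v 4.106 3.03 -0.863
v 4.224 2.261 -1.052
v 3.194 2.33 -1.977
v 3.538 2.599 -2.208
v 3.188 3.179 -1
v 3.532 3.448 -1.231
v 3.076 3.099 -1.788
v 3.921 3.424 -1.535
v 3.925 2.899 -2.138
v 3.465 3.074 -2.091
v 3.463 3.398 -1.718
v 4.276 3.165 -1.307
v 4.28 2.64 -1.911
v 4.394 2.397 -1.496
v 4.392 2.721 -1.123
v 4.207 3.115 -1.794
v 3.02 2.72 -0.929
v 3.024 2.195 -1.533
v 2.908 2.639 -1.717
v 2.906 2.963 -1.344
v 3.375 2.461 -0.702
v 3.379 1.936 -1.305
v 3.837 1.962 -1.122
v 3.835 2.286 -0.749
v 3.093 2.245 -1.046
v -0.279 -1.713 -2.791
v 0.084 -1.699 -3.23
v 0.703 -2.633 -2.748
v 0.339 -2.647 -2.309
v 0.212 -1.467 -2.944
v 0.83 -2.401 -2.462
v 0.109 -1.35 -2.586
v 0.728 -2.284 -2.104
v -0.175 -1.403 -2.324
v 0.444 -2.337 -1.842
v -0.508 -1.601 -2.281
v 0.111 -2.535 -1.799
v -0.734 -1.851 -2.476
v -0.115 -2.786 -1.994
v -0.747 -2.037 -2.819
v -0.129 -2.971 -2.337
v -0.542 -2.071 -3.148
v 0.077 -3.005 -2.666
v -0.214 -1.937 -3.311
v 0.405 -2.872 -2.829
f 2 1 4
f 2 4 3
f 4 1 5
f 4 5 3
f 5 1 6
f 5 6 3
f 6 1 7
f 6 7 3
f 7 1 8
f 7 8 3
f 8 1 9
f 8 9 3
f 9 1 10
f 9 10 3
f 10 1 11
f 10 11 3
f 11 1 12
f 11 12 3
f 12 1 13
f 12 13 3
f 13 1 2
f 13 2 3
f 15 14 17
f 15 17 16
f 17 14 18
f 17 18 16
f 18 14 19
f 18 19 16
f 19 14 20
f 19 20 16
f 20 14 21
f 20 21 16
f 21 14 22
f 21 22 16
f 22 14 23
f 22 23 16
f 23 14 24
f 23 24 16
f 24 14 25
f 24 25 16
f 25 14 26
f 25 26 16
f 26 14 27
f 26 27 16
f 27 14 28
f 27 28 16
f 28 14 15
f 28 15 16
f 29 66 45
f 66 40 69
f 45 69 34
f 66 69 45
f 29 45 41
f 45 34 46
f 41 46 30
f 45 46 41
f 29 41 50
f 41 30 51
f 50 51 36
f 41 51 50
f 29 50 62
f 50 36 65
f 62 65 39
f 50 65 62
f 29 62 66
f 62 39 70
f 66 70 40
f 62 70 66
f 30 46 57
f 46 34 60
f 57 60 38
f 46 60 57
f 34 69 47
f 69 40 68
f 47 68 33
f 69 68 47
f 40 70 67
f 70 39 63
f 67 63 31
f 70 63 67
f 39 65 64
f 65 36 52
f 64 52 35
f 65 52 64
f 36 51 56
f 51 30 53
f 56 53 37
f 51 53 56
f 32 58 44
f 58 38 59
f 44 59 33
f 58 59 44
f 32 44 42
f 44 33 43
f 42 43 31
f 44 43 42
f 32 42 49
f 42 31 48
f 49 48 35
f 42 48 49
f 32 49 54
f 49 35 55
f 54 55 37
f 49 55 54
f 32 54 58
f 54 37 61
f 58 61 38
f 54 61 58
f 33 59 47
f 59 38 60
f 47 60 34
f 59 60 47
f 31 43 67
f 43 33 68
f 67 68 40
f 43 68 67
f 35 48 64
f 48 31 63
f 64 63 39
f 48 63 64
f 37 55 56
f 55 35 52
f 56 52 36
f 55 52 56
f 38 61 57
f 61 37 53
f 57 53 30
f 61 53 57
f 72 71 75
f 72 75 73
f 73 75 76
f 73 76 74
f 75 71 77
f 75 77 76
f 76 77 78
f 76 78 74
f 77 71 79
f 77 79 78
f 78 79 80
f 78 80 74
f 79 71 81
f 79 81 80
f 80 81 82
f 80 82 74
f 81 71 83
f 81 83 82
f 82 83 84
f 82 84 74
f 83 71 85
f 83 85 84
f 84 85 86
f 84 86 74
f 85 71 87
f 85 87 86
f 86 87 88
f 86 88 74
f 87 71 89
f 87 89 88
f 88 89 90
f 88 90 74
f 89 71 72
f 89 72 90
f 90 72 73
f 90 73 74



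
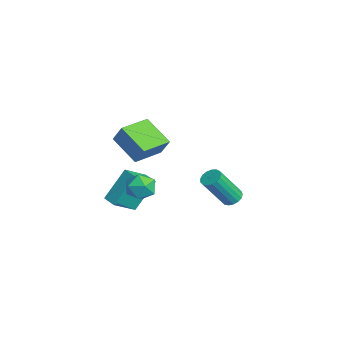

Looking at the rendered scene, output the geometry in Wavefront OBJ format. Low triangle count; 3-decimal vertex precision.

v -4.378 -2.508 -3.794
v -3.762 -3.712 -2.867
v -4.76 -1.361 -2.052
v -4.144 -2.565 -1.125
v -3.596 -2.155 -3.855
v -2.98 -3.359 -2.928
v -3.978 -1.008 -2.113
v -3.362 -2.212 -1.186
v -1.641 2.437 -2.287
v -1.06 2.371 -2.421
v -0.778 1.177 -0.607
v -1.359 1.243 -0.473
v -1.067 2.61 -2.262
v -0.785 1.417 -0.448
v -1.206 2.81 -2.11
v -0.924 1.616 -0.295
v -1.445 2.924 -1.997
v -1.162 1.73 -0.183
v -1.728 2.926 -1.952
v -1.446 1.733 -0.137
v -1.992 2.817 -1.983
v -1.709 1.623 -0.168
v -2.175 2.62 -2.083
v -1.892 1.427 -0.269
v -2.236 2.381 -2.231
v -1.954 1.188 -0.417
v -2.161 2.155 -2.391
v -1.878 0.962 -0.577
v -1.967 1.994 -2.528
v -1.684 0.8 -0.714
v -1.698 1.934 -2.609
v -1.415 0.74 -0.795
v -1.416 1.989 -2.617
v -1.134 0.795 -0.803
v -1.186 2.147 -2.549
v -0.903 0.953 -0.735
v -0.382 -1.851 -0.163
v 0.482 -1.963 -0.11
v -0.582 -3.117 0.43
v 0.282 -3.229 0.483
v -0.113 -2.632 0.983
v 0.011 -1.849 0.616
v -0.111 -3.231 -0.296
v 0.013 -2.448 -0.663
v 0.649 -2.816 -0.192
v 0.649 -2.446 0.598
v -0.749 -2.634 -0.278
v -0.749 -2.264 0.512
v -0.442 -3.79 3.46
v 0.025 -3.448 4.442
v -1.364 -2.351 3.398
v -0.898 -2.01 4.38
v 0.898 -2.97 2.54
v 1.364 -2.629 3.522
v -0.025 -1.532 2.478
v 0.442 -1.19 3.46
f 2 4 1
f 5 2 1
f 1 4 3
f 3 5 1
f 2 8 4
f 6 2 5
f 6 8 2
f 4 8 3
f 7 5 3
f 3 8 7
f 7 6 5
f 8 6 7
f 10 9 13
f 10 13 11
f 11 13 14
f 11 14 12
f 13 9 15
f 13 15 14
f 14 15 16
f 14 16 12
f 15 9 17
f 15 17 16
f 16 17 18
f 16 18 12
f 17 9 19
f 17 19 18
f 18 19 20
f 18 20 12
f 19 9 21
f 19 21 20
f 20 21 22
f 20 22 12
f 21 9 23
f 21 23 22
f 22 23 24
f 22 24 12
f 23 9 25
f 23 25 24
f 24 25 26
f 24 26 12
f 25 9 27
f 25 27 26
f 26 27 28
f 26 28 12
f 27 9 29
f 27 29 28
f 28 29 30
f 28 30 12
f 29 9 31
f 29 31 30
f 30 31 32
f 30 32 12
f 31 9 33
f 31 33 32
f 32 33 34
f 32 34 12
f 33 9 35
f 33 35 34
f 34 35 36
f 34 36 12
f 35 9 10
f 35 10 36
f 36 10 11
f 36 11 12
f 37 48 42
f 37 42 38
f 37 38 44
f 37 44 47
f 37 47 48
f 38 42 46
f 42 48 41
f 48 47 39
f 47 44 43
f 44 38 45
f 40 46 41
f 40 41 39
f 40 39 43
f 40 43 45
f 40 45 46
f 41 46 42
f 39 41 48
f 43 39 47
f 45 43 44
f 46 45 38
f 50 52 49
f 53 50 49
f 49 52 51
f 51 53 49
f 50 56 52
f 54 50 53
f 54 56 50
f 52 56 51
f 55 53 51
f 51 56 55
f 55 54 53
f 56 54 55



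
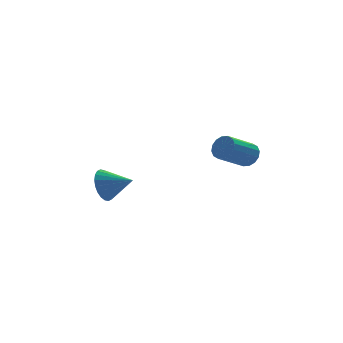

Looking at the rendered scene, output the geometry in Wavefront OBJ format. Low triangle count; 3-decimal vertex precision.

v -2.151 4.163 -0.538
v -1.709 4.339 -1.267
v -1.109 3.437 -0.082
v -1.616 4.598 -1.069
v -1.603 4.791 -0.79
v -1.674 4.888 -0.472
v -1.818 4.875 -0.165
v -2.012 4.754 0.085
v -2.228 4.543 0.241
v -2.432 4.274 0.278
v -2.593 3.988 0.19
v -2.686 3.729 -0.008
v -2.699 3.536 -0.287
v -2.628 3.439 -0.604
v -2.484 3.451 -0.911
v -2.29 3.573 -1.162
v -2.074 3.784 -1.317
v -1.87 4.053 -1.354
v 3.985 3.573 0.783
v 4.251 3.762 1.345
v 2.961 3.216 2.139
v 2.695 3.027 1.577
v 4.073 4.028 1.239
v 2.783 3.482 2.033
v 3.872 4.171 1.011
v 2.582 3.625 1.805
v 3.701 4.154 0.722
v 2.411 3.609 1.515
v 3.606 3.982 0.449
v 2.316 3.436 1.242
v 3.613 3.7 0.266
v 2.323 3.154 1.059
v 3.719 3.384 0.221
v 2.429 2.838 1.015
v 3.897 3.118 0.327
v 2.607 2.572 1.121
v 4.098 2.975 0.555
v 2.808 2.429 1.349
v 4.269 2.991 0.845
v 2.979 2.446 1.638
v 4.364 3.164 1.118
v 3.074 2.618 1.911
v 4.357 3.446 1.301
v 3.067 2.9 2.094
f 2 1 4
f 2 4 3
f 4 1 5
f 4 5 3
f 5 1 6
f 5 6 3
f 6 1 7
f 6 7 3
f 7 1 8
f 7 8 3
f 8 1 9
f 8 9 3
f 9 1 10
f 9 10 3
f 10 1 11
f 10 11 3
f 11 1 12
f 11 12 3
f 12 1 13
f 12 13 3
f 13 1 14
f 13 14 3
f 14 1 15
f 14 15 3
f 15 1 16
f 15 16 3
f 16 1 17
f 16 17 3
f 17 1 18
f 17 18 3
f 18 1 2
f 18 2 3
f 20 19 23
f 20 23 21
f 21 23 24
f 21 24 22
f 23 19 25
f 23 25 24
f 24 25 26
f 24 26 22
f 25 19 27
f 25 27 26
f 26 27 28
f 26 28 22
f 27 19 29
f 27 29 28
f 28 29 30
f 28 30 22
f 29 19 31
f 29 31 30
f 30 31 32
f 30 32 22
f 31 19 33
f 31 33 32
f 32 33 34
f 32 34 22
f 33 19 35
f 33 35 34
f 34 35 36
f 34 36 22
f 35 19 37
f 35 37 36
f 36 37 38
f 36 38 22
f 37 19 39
f 37 39 38
f 38 39 40
f 38 40 22
f 39 19 41
f 39 41 40
f 40 41 42
f 40 42 22
f 41 19 43
f 41 43 42
f 42 43 44
f 42 44 22
f 43 19 20
f 43 20 44
f 44 20 21
f 44 21 22



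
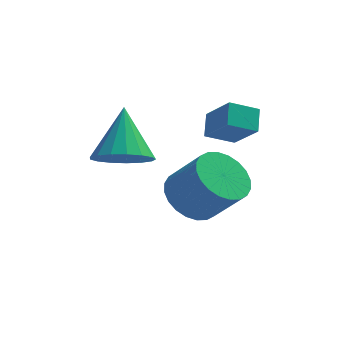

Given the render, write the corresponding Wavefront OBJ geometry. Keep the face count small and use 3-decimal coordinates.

v 1.654 1.248 -1.361
v 1.68 1.9 -0.864
v 2.477 1.514 -1.753
v 2.504 2.166 -1.257
v 2.296 0.554 -0.483
v 2.323 1.206 0.013
v 3.12 0.82 -0.876
v 3.146 1.472 -0.379
v 1.31 1.182 -3.767
v 1.956 0.908 -4.377
v 2.857 0.464 -3.222
v 2.21 0.738 -2.613
v 2.054 1.253 -4.321
v 2.954 0.809 -3.166
v 2.038 1.587 -4.18
v 2.939 1.143 -3.026
v 1.911 1.859 -3.977
v 2.812 1.416 -2.822
v 1.693 2.029 -3.741
v 2.594 1.585 -2.587
v 1.417 2.069 -3.51
v 2.317 1.626 -2.355
v 1.124 1.974 -3.318
v 2.024 1.531 -2.163
v 0.859 1.759 -3.194
v 1.76 1.316 -2.039
v 0.663 1.456 -3.158
v 1.564 1.012 -2.003
v 0.566 1.111 -3.214
v 1.466 0.667 -2.059
v 0.581 0.777 -3.354
v 1.482 0.333 -2.2
v 0.708 0.504 -3.558
v 1.609 0.061 -2.403
v 0.926 0.335 -3.793
v 1.827 -0.109 -2.639
v 1.203 0.294 -4.025
v 2.103 -0.149 -2.87
v 1.496 0.389 -4.217
v 2.396 -0.054 -3.062
v 1.76 0.604 -4.341
v 2.661 0.161 -3.186
v -0.431 -0.674 -1.16
v 0.019 -0.097 -1.649
v -0.469 0.474 0.16
v -0.384 -0.01 -1.736
v -0.798 -0.075 -1.691
v -1.127 -0.278 -1.524
v -1.298 -0.571 -1.274
v -1.27 -0.887 -0.998
v -1.049 -1.155 -0.759
v -0.688 -1.313 -0.612
v -0.267 -1.324 -0.59
v 0.116 -1.186 -0.699
v 0.373 -0.931 -0.914
v 0.446 -0.617 -1.185
v 0.319 -0.316 -1.45
f 2 4 1
f 5 2 1
f 1 4 3
f 3 5 1
f 2 8 4
f 6 2 5
f 6 8 2
f 4 8 3
f 7 5 3
f 3 8 7
f 7 6 5
f 8 6 7
f 10 9 13
f 10 13 11
f 11 13 14
f 11 14 12
f 13 9 15
f 13 15 14
f 14 15 16
f 14 16 12
f 15 9 17
f 15 17 16
f 16 17 18
f 16 18 12
f 17 9 19
f 17 19 18
f 18 19 20
f 18 20 12
f 19 9 21
f 19 21 20
f 20 21 22
f 20 22 12
f 21 9 23
f 21 23 22
f 22 23 24
f 22 24 12
f 23 9 25
f 23 25 24
f 24 25 26
f 24 26 12
f 25 9 27
f 25 27 26
f 26 27 28
f 26 28 12
f 27 9 29
f 27 29 28
f 28 29 30
f 28 30 12
f 29 9 31
f 29 31 30
f 30 31 32
f 30 32 12
f 31 9 33
f 31 33 32
f 32 33 34
f 32 34 12
f 33 9 35
f 33 35 34
f 34 35 36
f 34 36 12
f 35 9 37
f 35 37 36
f 36 37 38
f 36 38 12
f 37 9 39
f 37 39 38
f 38 39 40
f 38 40 12
f 39 9 41
f 39 41 40
f 40 41 42
f 40 42 12
f 41 9 10
f 41 10 42
f 42 10 11
f 42 11 12
f 44 43 46
f 44 46 45
f 46 43 47
f 46 47 45
f 47 43 48
f 47 48 45
f 48 43 49
f 48 49 45
f 49 43 50
f 49 50 45
f 50 43 51
f 50 51 45
f 51 43 52
f 51 52 45
f 52 43 53
f 52 53 45
f 53 43 54
f 53 54 45
f 54 43 55
f 54 55 45
f 55 43 56
f 55 56 45
f 56 43 57
f 56 57 45
f 57 43 44
f 57 44 45



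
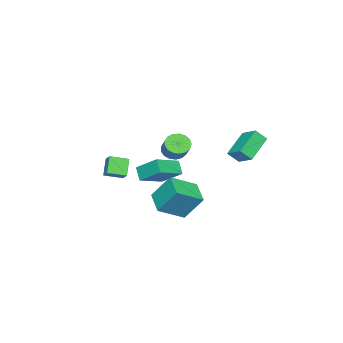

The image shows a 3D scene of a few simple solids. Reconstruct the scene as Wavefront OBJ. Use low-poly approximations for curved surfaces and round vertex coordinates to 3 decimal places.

v -3.773 -1.7 0.975
v -3.123 -1.687 0.396
v -2.257 -0.946 1.387
v -2.907 -0.96 1.965
v -3.333 -1.336 0.318
v -2.468 -0.595 1.309
v -3.645 -1.069 0.39
v -2.779 -0.328 1.381
v -3.985 -0.946 0.596
v -3.119 -0.205 1.587
v -4.277 -0.997 0.889
v -3.411 -0.256 1.88
v -4.453 -1.208 1.201
v -3.588 -0.467 2.192
v -4.474 -1.532 1.462
v -3.608 -0.791 2.452
v -4.334 -1.895 1.611
v -3.468 -1.154 2.601
v -4.065 -2.213 1.614
v -3.199 -1.472 2.604
v -3.73 -2.414 1.471
v -2.864 -1.673 2.461
v -3.404 -2.451 1.214
v -2.538 -1.71 2.204
v -3.163 -2.316 0.902
v -2.297 -1.576 1.893
v -3.061 -2.041 0.607
v -2.196 -1.3 1.598
v 3.886 0.835 0.491
v 3.663 1.997 2.14
v 2.467 1.889 -0.444
v 2.244 3.052 1.205
v 5.076 1.908 -0.105
v 4.853 3.071 1.544
v 3.657 2.963 -1.04
v 3.434 4.125 0.609
v 0.016 -2.373 0.671
v 0.145 -0.859 1.726
v -1.762 -1.753 -0.002
v -1.634 -0.239 1.053
v 0.514 -1.841 -0.153
v 0.642 -0.327 0.902
v -1.265 -1.221 -0.826
v -1.136 0.293 0.229
v 1.616 -3.625 1.784
v 2.05 -3.096 2.271
v 0.844 -2.677 1.442
v 1.278 -2.148 1.93
v 2.442 -3.332 0.73
v 2.876 -2.803 1.218
v 1.67 -2.384 0.389
v 2.104 -1.855 0.876
v -5.31 3.239 2.122
v -4.876 2.627 2.871
v -4.767 4.4 2.757
v -4.332 3.787 3.505
v -3.528 3.053 0.935
v -3.093 2.44 1.683
v -2.984 4.213 1.569
v -2.55 3.601 2.318
f 2 1 5
f 2 5 3
f 3 5 6
f 3 6 4
f 5 1 7
f 5 7 6
f 6 7 8
f 6 8 4
f 7 1 9
f 7 9 8
f 8 9 10
f 8 10 4
f 9 1 11
f 9 11 10
f 10 11 12
f 10 12 4
f 11 1 13
f 11 13 12
f 12 13 14
f 12 14 4
f 13 1 15
f 13 15 14
f 14 15 16
f 14 16 4
f 15 1 17
f 15 17 16
f 16 17 18
f 16 18 4
f 17 1 19
f 17 19 18
f 18 19 20
f 18 20 4
f 19 1 21
f 19 21 20
f 20 21 22
f 20 22 4
f 21 1 23
f 21 23 22
f 22 23 24
f 22 24 4
f 23 1 25
f 23 25 24
f 24 25 26
f 24 26 4
f 25 1 27
f 25 27 26
f 26 27 28
f 26 28 4
f 27 1 2
f 27 2 28
f 28 2 3
f 28 3 4
f 30 32 29
f 33 30 29
f 29 32 31
f 31 33 29
f 30 36 32
f 34 30 33
f 34 36 30
f 32 36 31
f 35 33 31
f 31 36 35
f 35 34 33
f 36 34 35
f 38 40 37
f 41 38 37
f 37 40 39
f 39 41 37
f 38 44 40
f 42 38 41
f 42 44 38
f 40 44 39
f 43 41 39
f 39 44 43
f 43 42 41
f 44 42 43
f 46 48 45
f 49 46 45
f 45 48 47
f 47 49 45
f 46 52 48
f 50 46 49
f 50 52 46
f 48 52 47
f 51 49 47
f 47 52 51
f 51 50 49
f 52 50 51
f 54 56 53
f 57 54 53
f 53 56 55
f 55 57 53
f 54 60 56
f 58 54 57
f 58 60 54
f 56 60 55
f 59 57 55
f 55 60 59
f 59 58 57
f 60 58 59



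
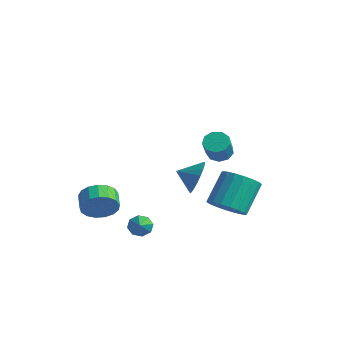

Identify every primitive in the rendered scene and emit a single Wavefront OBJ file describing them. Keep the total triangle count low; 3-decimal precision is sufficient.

v 2.453 1.556 1.887
v 2.801 1.145 1.455
v 3.315 0.354 2.621
v 2.967 0.764 3.053
v 3.072 1.51 1.584
v 3.585 0.719 2.75
v 3.053 1.896 1.854
v 3.566 1.105 3.021
v 2.753 2.123 2.14
v 3.266 1.332 3.306
v 2.314 2.085 2.307
v 2.827 1.293 3.474
v 1.939 1.799 2.278
v 2.453 1.007 3.444
v 1.806 1.399 2.065
v 2.319 0.607 3.232
v 1.975 1.072 1.769
v 2.488 0.281 2.936
v 2.368 0.972 1.528
v 2.881 0.181 2.695
v 1.359 3.252 -3.355
v 1.99 3.972 -3.897
v 1.712 5.368 -2.367
v 1.081 4.648 -1.825
v 1.542 4.07 -4.068
v 1.264 5.466 -2.537
v 1.058 4.006 -4.098
v 0.779 5.402 -2.567
v 0.633 3.792 -3.98
v 0.355 5.188 -2.45
v 0.352 3.472 -3.739
v 0.074 4.868 -2.209
v 0.271 3.108 -3.422
v -0.008 4.504 -1.892
v 0.405 2.773 -3.092
v 0.126 4.169 -1.561
v 0.728 2.532 -2.813
v 0.45 3.928 -1.283
v 1.176 2.434 -2.643
v 0.898 3.83 -1.112
v 1.661 2.498 -2.613
v 1.382 3.894 -1.082
v 2.085 2.712 -2.73
v 1.807 4.108 -1.2
v 2.366 3.032 -2.971
v 2.088 4.428 -1.441
v 2.448 3.396 -3.288
v 2.169 4.792 -1.758
v 2.314 3.731 -3.619
v 2.035 5.127 -2.088
v -3.403 -1.078 -3.49
v -2.886 -0.925 -2.612
v -3.64 -0.329 -2.272
v -4.157 -0.482 -3.15
v -2.73 -0.561 -2.906
v -3.485 0.036 -2.566
v -2.729 -0.315 -3.333
v -3.483 0.281 -2.993
v -2.882 -0.244 -3.797
v -3.636 0.352 -3.457
v -3.154 -0.365 -4.19
v -3.908 0.232 -3.85
v -3.483 -0.648 -4.423
v -4.238 -0.052 -4.082
v -3.794 -1.03 -4.442
v -4.548 -0.434 -4.102
v -4.015 -1.423 -4.243
v -4.77 -0.827 -3.903
v -4.096 -1.738 -3.871
v -4.851 -1.141 -3.531
v -4.018 -1.901 -3.413
v -4.773 -1.304 -3.073
v -3.799 -1.875 -2.972
v -4.554 -1.279 -2.632
v -3.49 -1.667 -2.65
v -4.244 -1.071 -2.309
v -3.16 -1.324 -2.52
v -3.914 -0.728 -2.18
v -0.438 -1.079 -3.565
v -0.115 -1.254 -4.113
v 0.698 -2.201 -2.535
v 0.086 -0.847 -3.891
v -0.02 -0.576 -3.479
v -0.371 -0.599 -3.116
v -0.762 -0.904 -3.016
v -0.963 -1.311 -3.238
v -0.857 -1.582 -3.65
v -0.506 -1.559 -4.013
v 2.589 -0.133 0.78
v 3.134 -0.305 1.624
v 1.791 -0.787 1.16
v 2.907 0.035 1.734
v 2.624 0.347 1.679
v 2.336 0.576 1.468
v 2.091 0.682 1.138
v 1.933 0.648 0.746
v 1.888 0.478 0.36
v 1.964 0.203 0.047
v 2.148 -0.13 -0.14
v 2.409 -0.464 -0.168
v 2.7 -0.74 -0.032
v 2.972 -0.912 0.244
v 3.179 -0.948 0.613
v 3.283 -0.844 1.011
v 3.267 -0.616 1.369
f 2 1 5
f 2 5 3
f 3 5 6
f 3 6 4
f 5 1 7
f 5 7 6
f 6 7 8
f 6 8 4
f 7 1 9
f 7 9 8
f 8 9 10
f 8 10 4
f 9 1 11
f 9 11 10
f 10 11 12
f 10 12 4
f 11 1 13
f 11 13 12
f 12 13 14
f 12 14 4
f 13 1 15
f 13 15 14
f 14 15 16
f 14 16 4
f 15 1 17
f 15 17 16
f 16 17 18
f 16 18 4
f 17 1 19
f 17 19 18
f 18 19 20
f 18 20 4
f 19 1 2
f 19 2 20
f 20 2 3
f 20 3 4
f 22 21 25
f 22 25 23
f 23 25 26
f 23 26 24
f 25 21 27
f 25 27 26
f 26 27 28
f 26 28 24
f 27 21 29
f 27 29 28
f 28 29 30
f 28 30 24
f 29 21 31
f 29 31 30
f 30 31 32
f 30 32 24
f 31 21 33
f 31 33 32
f 32 33 34
f 32 34 24
f 33 21 35
f 33 35 34
f 34 35 36
f 34 36 24
f 35 21 37
f 35 37 36
f 36 37 38
f 36 38 24
f 37 21 39
f 37 39 38
f 38 39 40
f 38 40 24
f 39 21 41
f 39 41 40
f 40 41 42
f 40 42 24
f 41 21 43
f 41 43 42
f 42 43 44
f 42 44 24
f 43 21 45
f 43 45 44
f 44 45 46
f 44 46 24
f 45 21 47
f 45 47 46
f 46 47 48
f 46 48 24
f 47 21 49
f 47 49 48
f 48 49 50
f 48 50 24
f 49 21 22
f 49 22 50
f 50 22 23
f 50 23 24
f 52 51 55
f 52 55 53
f 53 55 56
f 53 56 54
f 55 51 57
f 55 57 56
f 56 57 58
f 56 58 54
f 57 51 59
f 57 59 58
f 58 59 60
f 58 60 54
f 59 51 61
f 59 61 60
f 60 61 62
f 60 62 54
f 61 51 63
f 61 63 62
f 62 63 64
f 62 64 54
f 63 51 65
f 63 65 64
f 64 65 66
f 64 66 54
f 65 51 67
f 65 67 66
f 66 67 68
f 66 68 54
f 67 51 69
f 67 69 68
f 68 69 70
f 68 70 54
f 69 51 71
f 69 71 70
f 70 71 72
f 70 72 54
f 71 51 73
f 71 73 72
f 72 73 74
f 72 74 54
f 73 51 75
f 73 75 74
f 74 75 76
f 74 76 54
f 75 51 77
f 75 77 76
f 76 77 78
f 76 78 54
f 77 51 52
f 77 52 78
f 78 52 53
f 78 53 54
f 80 79 82
f 80 82 81
f 82 79 83
f 82 83 81
f 83 79 84
f 83 84 81
f 84 79 85
f 84 85 81
f 85 79 86
f 85 86 81
f 86 79 87
f 86 87 81
f 87 79 88
f 87 88 81
f 88 79 80
f 88 80 81
f 90 89 92
f 90 92 91
f 92 89 93
f 92 93 91
f 93 89 94
f 93 94 91
f 94 89 95
f 94 95 91
f 95 89 96
f 95 96 91
f 96 89 97
f 96 97 91
f 97 89 98
f 97 98 91
f 98 89 99
f 98 99 91
f 99 89 100
f 99 100 91
f 100 89 101
f 100 101 91
f 101 89 102
f 101 102 91
f 102 89 103
f 102 103 91
f 103 89 104
f 103 104 91
f 104 89 105
f 104 105 91
f 105 89 90
f 105 90 91

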